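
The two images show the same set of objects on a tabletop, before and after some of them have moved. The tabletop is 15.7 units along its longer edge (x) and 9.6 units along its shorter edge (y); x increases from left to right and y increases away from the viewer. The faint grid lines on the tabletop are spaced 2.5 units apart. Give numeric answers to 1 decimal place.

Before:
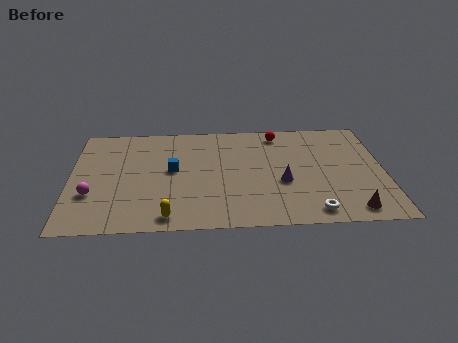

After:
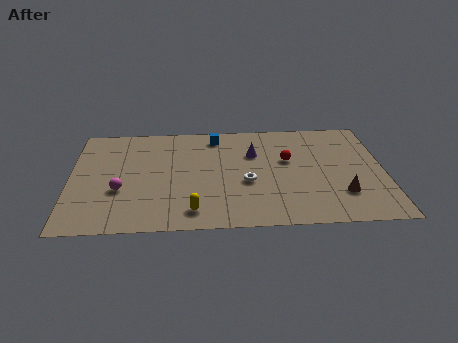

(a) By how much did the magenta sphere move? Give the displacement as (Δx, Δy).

(1.4, 0.3)

From the two frames, the magenta sphere sits at roughly (1.1, 3.2) before and (2.5, 3.5) after.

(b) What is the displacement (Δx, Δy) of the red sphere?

(0.4, -2.5)

The red sphere was at about (10.5, 8.3) and moved to about (10.9, 5.8).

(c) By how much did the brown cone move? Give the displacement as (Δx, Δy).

(-0.4, 1.4)

From the two frames, the brown cone sits at roughly (13.9, 1.2) before and (13.5, 2.6) after.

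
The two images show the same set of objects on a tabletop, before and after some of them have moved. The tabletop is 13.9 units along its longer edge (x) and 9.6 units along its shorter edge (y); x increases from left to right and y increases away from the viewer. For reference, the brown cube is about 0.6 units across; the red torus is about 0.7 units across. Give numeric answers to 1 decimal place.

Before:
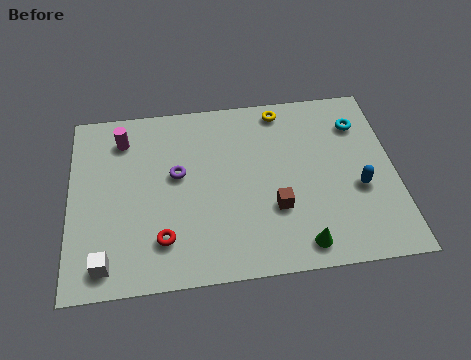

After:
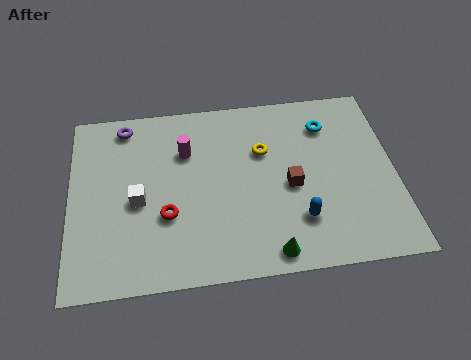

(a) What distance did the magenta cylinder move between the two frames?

2.9

The magenta cylinder moved from about (2.3, 7.7) to (5.0, 6.7), a distance of √(2.7² + 1.0²) ≈ 2.9.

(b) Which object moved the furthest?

the purple torus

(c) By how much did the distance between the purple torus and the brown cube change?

+3.4

They were about 4.7 units apart before and 8.1 after — 3.4 units further apart.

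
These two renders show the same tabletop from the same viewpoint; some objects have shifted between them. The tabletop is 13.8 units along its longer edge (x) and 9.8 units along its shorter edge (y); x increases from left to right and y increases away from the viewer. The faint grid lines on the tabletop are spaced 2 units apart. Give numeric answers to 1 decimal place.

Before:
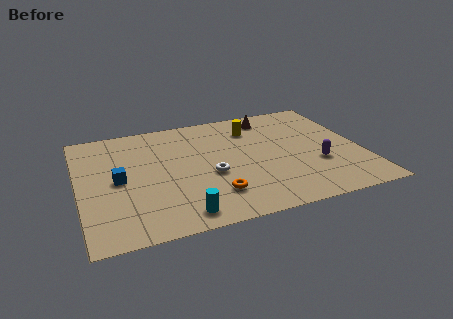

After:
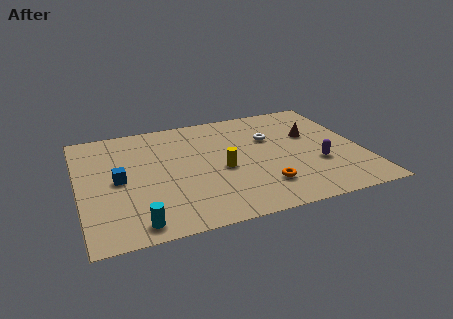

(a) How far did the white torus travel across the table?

4.0

The white torus moved from about (6.3, 4.0) to (9.5, 6.4), a distance of √(3.2² + 2.4²) ≈ 4.0.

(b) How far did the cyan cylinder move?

2.1

From (4.6, 1.2) to (2.5, 1.1), the cyan cylinder covered √(2.1² + 0.1²) ≈ 2.1 units.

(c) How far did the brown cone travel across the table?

2.8

The brown cone was near (9.7, 8.3) before and (11.5, 6.1) after, so it travelled √(1.8² + 2.2²) ≈ 2.8 units.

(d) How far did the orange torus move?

2.4

From (6.3, 2.3) to (8.7, 2.3), the orange torus covered √(2.4² + 0.0²) ≈ 2.4 units.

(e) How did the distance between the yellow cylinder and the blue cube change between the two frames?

-2.3

Before: roughly 7.3 units apart; after: 5.0. That's 2.3 units closer together.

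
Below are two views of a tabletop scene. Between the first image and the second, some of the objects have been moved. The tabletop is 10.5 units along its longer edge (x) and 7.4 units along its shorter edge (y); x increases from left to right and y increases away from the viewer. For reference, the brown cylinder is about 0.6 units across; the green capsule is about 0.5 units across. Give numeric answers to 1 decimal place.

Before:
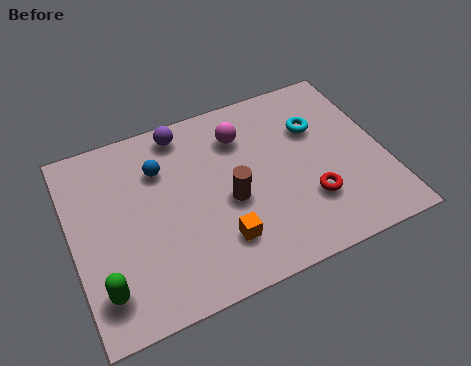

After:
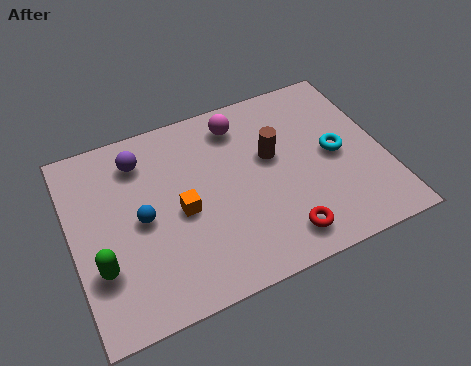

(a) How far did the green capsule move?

0.8

The green capsule was near (0.8, 1.5) before and (0.8, 2.3) after, so it travelled √(0.0² + 0.8²) ≈ 0.8 units.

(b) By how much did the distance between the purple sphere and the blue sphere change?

+0.8

Before: roughly 1.5 units apart; after: 2.3. That's 0.8 units further apart.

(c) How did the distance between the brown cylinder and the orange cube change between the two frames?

+1.9

They were about 1.5 units apart before and 3.4 after — 1.9 units further apart.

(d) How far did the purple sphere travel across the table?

1.6

The purple sphere was near (4.0, 6.5) before and (2.5, 5.9) after, so it travelled √(1.5² + 0.6²) ≈ 1.6 units.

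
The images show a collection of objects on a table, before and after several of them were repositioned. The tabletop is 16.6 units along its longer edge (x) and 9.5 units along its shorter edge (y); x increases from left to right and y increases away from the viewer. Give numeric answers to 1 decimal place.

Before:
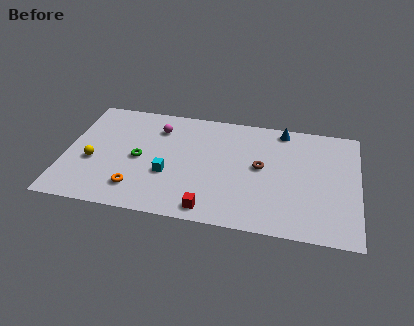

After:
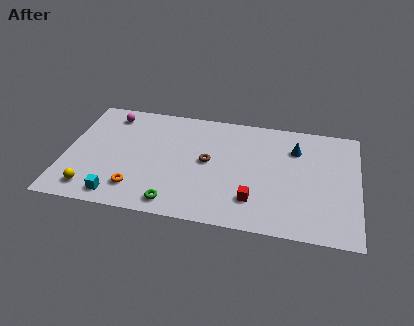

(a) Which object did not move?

the orange torus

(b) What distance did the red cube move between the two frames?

2.7

From (8.4, 1.1) to (10.8, 2.3), the red cube covered √(2.4² + 1.2²) ≈ 2.7 units.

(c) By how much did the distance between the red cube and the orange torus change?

+2.3

Before: roughly 4.3 units apart; after: 6.6. That's 2.3 units further apart.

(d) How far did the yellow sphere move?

2.3

From (1.6, 3.8) to (1.7, 1.5), the yellow sphere covered √(0.1² + 2.3²) ≈ 2.3 units.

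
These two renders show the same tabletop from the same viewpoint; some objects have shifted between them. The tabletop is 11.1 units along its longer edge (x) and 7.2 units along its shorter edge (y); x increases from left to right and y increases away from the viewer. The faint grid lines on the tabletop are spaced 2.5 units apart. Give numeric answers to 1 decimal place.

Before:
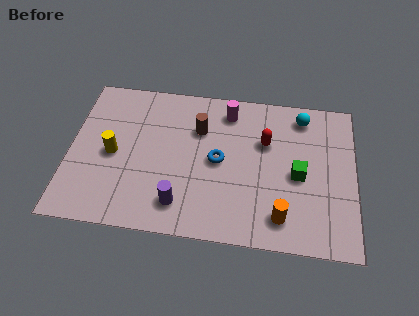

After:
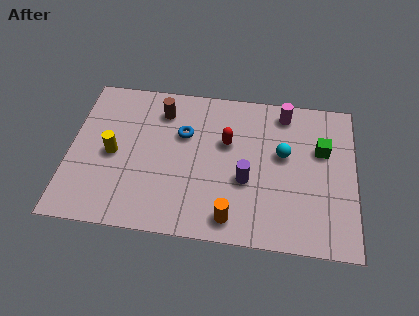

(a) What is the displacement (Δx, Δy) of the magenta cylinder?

(2.2, 0.2)

The magenta cylinder started near (6.1, 6.0) and ended near (8.3, 6.2).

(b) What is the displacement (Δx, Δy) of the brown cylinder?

(-1.5, 0.7)

The brown cylinder was at about (5.0, 5.0) and moved to about (3.5, 5.7).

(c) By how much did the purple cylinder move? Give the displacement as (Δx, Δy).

(2.5, 1.4)

The purple cylinder was at about (4.4, 1.4) and moved to about (6.9, 2.8).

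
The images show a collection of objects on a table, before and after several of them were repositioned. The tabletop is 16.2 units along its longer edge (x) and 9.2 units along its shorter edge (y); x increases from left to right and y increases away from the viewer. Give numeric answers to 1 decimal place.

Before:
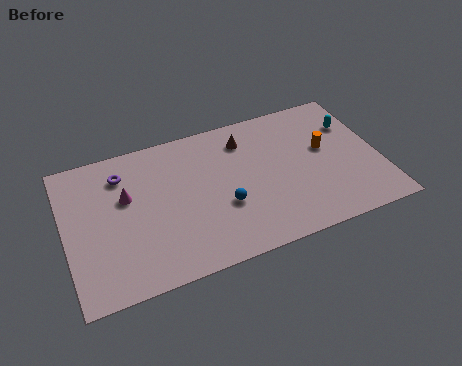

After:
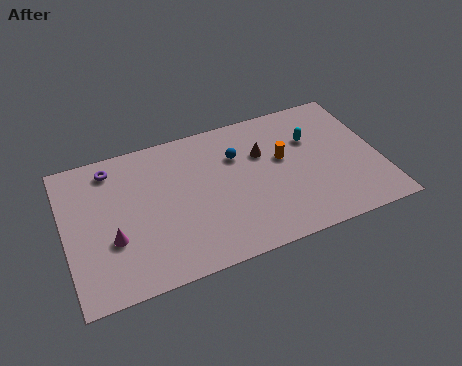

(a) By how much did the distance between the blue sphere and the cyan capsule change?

-3.8

They were about 7.7 units apart before and 3.9 after — 3.8 units closer together.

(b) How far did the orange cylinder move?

2.2

The orange cylinder moved from about (13.5, 5.3) to (11.3, 5.4), a distance of √(2.2² + 0.1²) ≈ 2.2.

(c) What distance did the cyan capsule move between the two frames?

2.2

From (15.1, 6.5) to (12.9, 6.2), the cyan capsule covered √(2.2² + 0.3²) ≈ 2.2 units.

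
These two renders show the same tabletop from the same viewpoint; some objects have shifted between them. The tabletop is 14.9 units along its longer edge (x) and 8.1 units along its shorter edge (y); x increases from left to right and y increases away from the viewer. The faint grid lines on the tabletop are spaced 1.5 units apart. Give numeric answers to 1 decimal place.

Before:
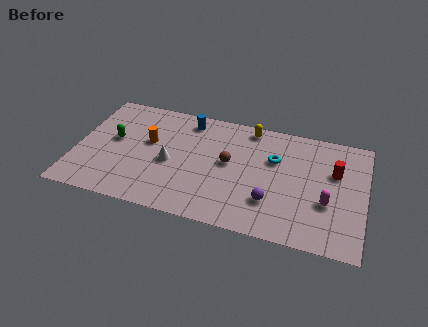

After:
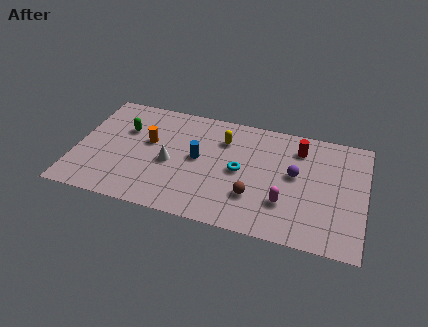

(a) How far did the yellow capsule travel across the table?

1.8

The yellow capsule moved from about (8.8, 7.2) to (7.5, 6.0), a distance of √(1.3² + 1.2²) ≈ 1.8.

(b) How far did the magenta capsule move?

2.2

From (13.0, 3.0) to (10.9, 2.4), the magenta capsule covered √(2.1² + 0.6²) ≈ 2.2 units.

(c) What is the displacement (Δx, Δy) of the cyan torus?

(-1.7, -1.3)

The cyan torus started near (10.2, 5.3) and ended near (8.5, 4.0).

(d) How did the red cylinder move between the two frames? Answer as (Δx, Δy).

(-1.9, 1.2)

The red cylinder was at about (13.3, 5.2) and moved to about (11.4, 6.4).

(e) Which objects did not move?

the white cone and the orange cylinder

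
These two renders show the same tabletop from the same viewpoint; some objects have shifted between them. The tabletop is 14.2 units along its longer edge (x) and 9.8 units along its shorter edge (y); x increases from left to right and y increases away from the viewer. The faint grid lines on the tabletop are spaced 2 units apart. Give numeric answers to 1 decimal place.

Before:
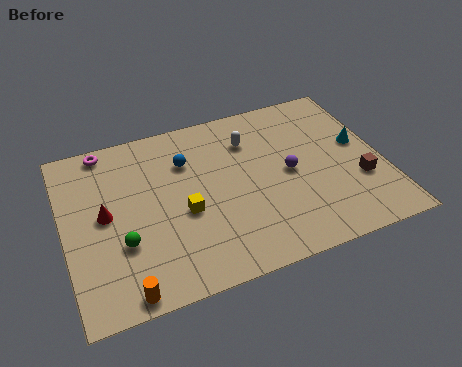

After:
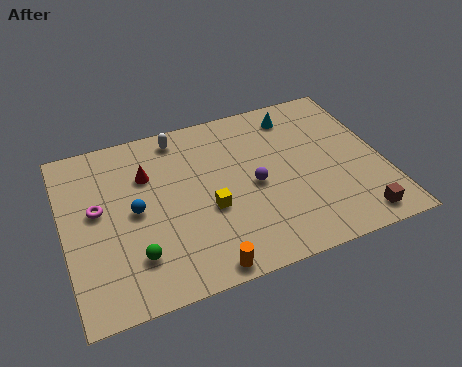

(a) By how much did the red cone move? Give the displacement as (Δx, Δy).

(2.0, 1.7)

The red cone started near (1.8, 5.1) and ended near (3.8, 6.8).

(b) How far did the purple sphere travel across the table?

1.6

From (10.0, 4.8) to (8.4, 4.6), the purple sphere covered √(1.6² + 0.2²) ≈ 1.6 units.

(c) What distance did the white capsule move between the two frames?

3.4

From (8.5, 7.3) to (5.4, 8.6), the white capsule covered √(3.1² + 1.3²) ≈ 3.4 units.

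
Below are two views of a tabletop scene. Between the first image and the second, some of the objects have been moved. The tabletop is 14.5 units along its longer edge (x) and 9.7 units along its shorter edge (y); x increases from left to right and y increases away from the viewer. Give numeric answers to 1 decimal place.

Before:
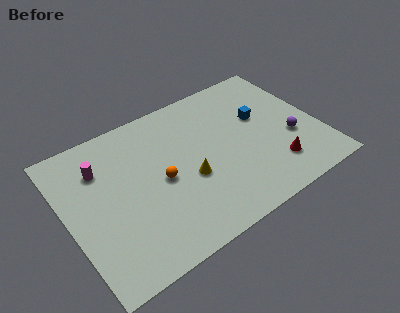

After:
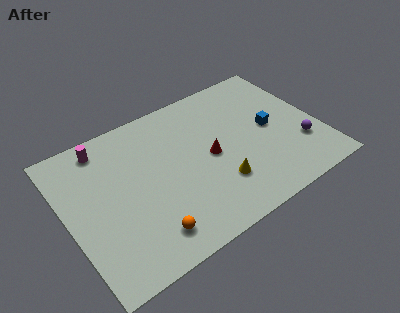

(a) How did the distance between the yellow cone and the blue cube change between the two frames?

-0.9

Before: roughly 5.0 units apart; after: 4.1. That's 0.9 units closer together.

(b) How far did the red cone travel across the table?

4.1

The red cone was near (11.5, 2.2) before and (8.2, 4.7) after, so it travelled √(3.3² + 2.5²) ≈ 4.1 units.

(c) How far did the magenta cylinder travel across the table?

1.4

The magenta cylinder was near (2.2, 7.1) before and (2.6, 8.4) after, so it travelled √(0.4² + 1.3²) ≈ 1.4 units.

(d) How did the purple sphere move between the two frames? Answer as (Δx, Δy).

(0.4, -0.7)

From the two frames, the purple sphere sits at roughly (12.8, 3.6) before and (13.2, 2.9) after.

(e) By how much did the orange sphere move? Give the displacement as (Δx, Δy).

(-1.3, -2.9)

The orange sphere was at about (5.3, 4.6) and moved to about (4.0, 1.7).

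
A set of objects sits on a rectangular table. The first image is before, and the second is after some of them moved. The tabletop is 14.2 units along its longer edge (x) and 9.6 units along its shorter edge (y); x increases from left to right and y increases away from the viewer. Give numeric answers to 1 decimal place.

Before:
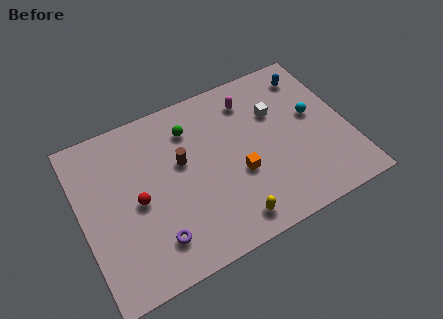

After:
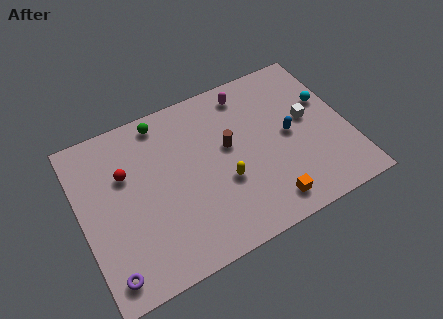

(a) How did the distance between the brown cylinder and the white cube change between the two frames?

-0.9

Before: roughly 5.2 units apart; after: 4.3. That's 0.9 units closer together.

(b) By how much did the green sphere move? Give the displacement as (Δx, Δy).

(-1.4, 1.1)

The green sphere started near (6.1, 7.4) and ended near (4.7, 8.5).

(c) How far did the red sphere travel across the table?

1.8

The red sphere moved from about (2.9, 4.5) to (2.5, 6.3), a distance of √(0.4² + 1.8²) ≈ 1.8.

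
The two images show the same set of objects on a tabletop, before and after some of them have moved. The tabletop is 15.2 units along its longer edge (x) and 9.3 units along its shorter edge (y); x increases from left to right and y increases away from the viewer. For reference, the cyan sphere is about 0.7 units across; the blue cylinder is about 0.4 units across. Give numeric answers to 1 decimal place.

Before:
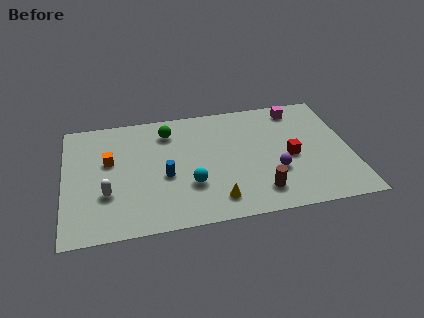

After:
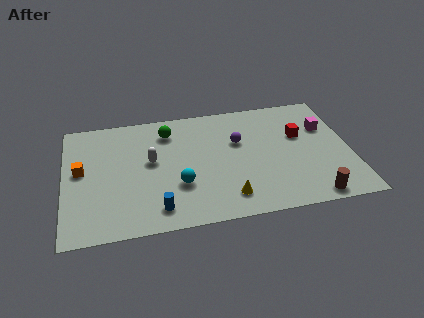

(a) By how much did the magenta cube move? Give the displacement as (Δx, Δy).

(1.4, -1.8)

From the two frames, the magenta cube sits at roughly (12.6, 8.0) before and (14.0, 6.2) after.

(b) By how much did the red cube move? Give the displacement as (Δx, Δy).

(0.6, 1.6)

The red cube was at about (12.0, 4.2) and moved to about (12.6, 5.8).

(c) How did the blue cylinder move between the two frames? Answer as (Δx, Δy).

(-0.5, -2.4)

The blue cylinder started near (5.3, 3.9) and ended near (4.8, 1.5).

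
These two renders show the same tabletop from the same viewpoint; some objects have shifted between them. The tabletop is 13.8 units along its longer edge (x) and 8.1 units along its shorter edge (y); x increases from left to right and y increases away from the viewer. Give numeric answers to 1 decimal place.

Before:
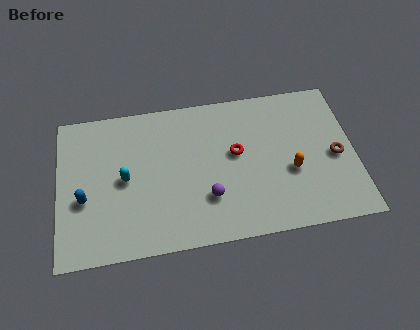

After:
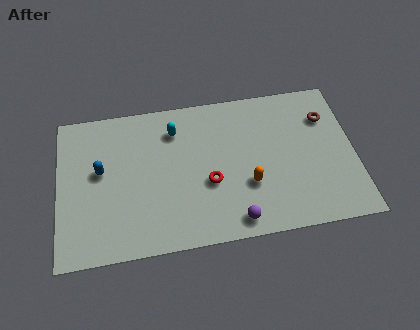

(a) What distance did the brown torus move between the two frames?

2.2

The brown torus moved from about (12.9, 3.7) to (12.6, 5.9), a distance of √(0.3² + 2.2²) ≈ 2.2.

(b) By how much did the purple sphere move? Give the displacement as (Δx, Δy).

(1.2, -1.4)

The purple sphere started near (6.9, 2.4) and ended near (8.1, 1.0).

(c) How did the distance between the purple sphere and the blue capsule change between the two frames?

+1.3

Before: roughly 5.8 units apart; after: 7.1. That's 1.3 units further apart.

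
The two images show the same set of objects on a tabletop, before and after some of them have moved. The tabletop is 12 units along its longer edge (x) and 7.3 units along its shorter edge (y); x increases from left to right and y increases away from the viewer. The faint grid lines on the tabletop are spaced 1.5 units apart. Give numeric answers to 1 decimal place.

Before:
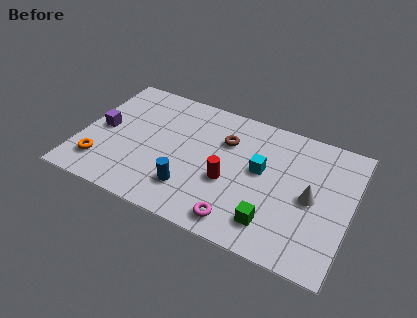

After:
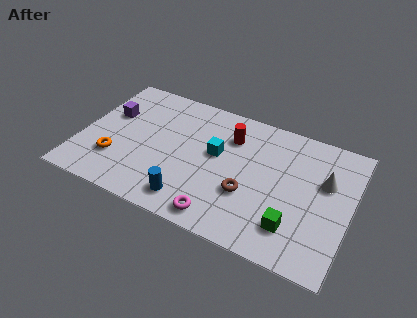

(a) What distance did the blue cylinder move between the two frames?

0.6

The blue cylinder moved from about (5.1, 1.8) to (5.2, 1.2), a distance of √(0.1² + 0.6²) ≈ 0.6.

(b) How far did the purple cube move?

1.0

The purple cube moved from about (0.9, 3.6) to (1.1, 4.6), a distance of √(0.2² + 1.0²) ≈ 1.0.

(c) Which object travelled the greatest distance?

the brown torus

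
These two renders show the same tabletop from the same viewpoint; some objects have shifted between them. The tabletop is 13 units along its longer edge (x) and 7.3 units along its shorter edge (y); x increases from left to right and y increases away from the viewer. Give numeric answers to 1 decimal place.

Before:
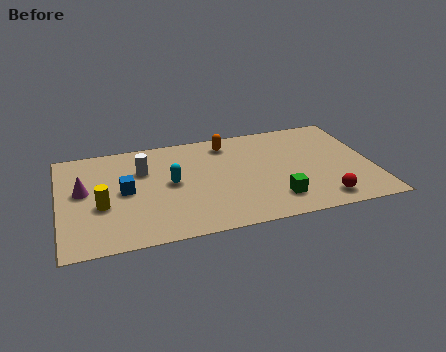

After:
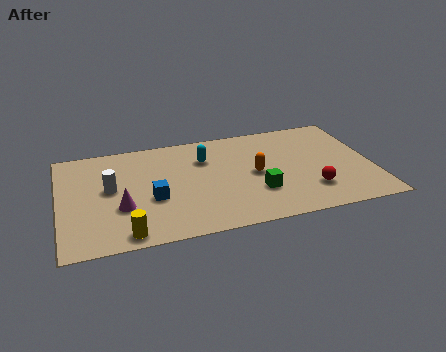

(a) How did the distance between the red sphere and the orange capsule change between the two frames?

-3.4

They were about 6.2 units apart before and 2.8 after — 3.4 units closer together.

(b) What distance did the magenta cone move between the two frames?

2.1

The magenta cone moved from about (1.0, 4.1) to (2.5, 2.6), a distance of √(1.5² + 1.5²) ≈ 2.1.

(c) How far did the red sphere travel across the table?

0.9

The red sphere was near (10.7, 1.1) before and (10.3, 1.9) after, so it travelled √(0.4² + 0.8²) ≈ 0.9 units.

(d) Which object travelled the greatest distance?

the orange capsule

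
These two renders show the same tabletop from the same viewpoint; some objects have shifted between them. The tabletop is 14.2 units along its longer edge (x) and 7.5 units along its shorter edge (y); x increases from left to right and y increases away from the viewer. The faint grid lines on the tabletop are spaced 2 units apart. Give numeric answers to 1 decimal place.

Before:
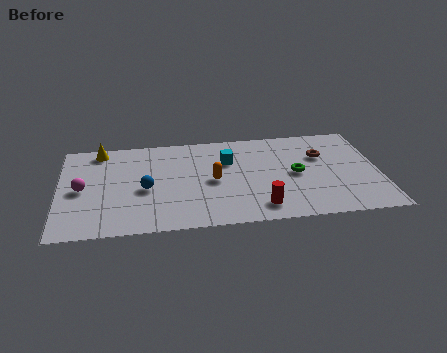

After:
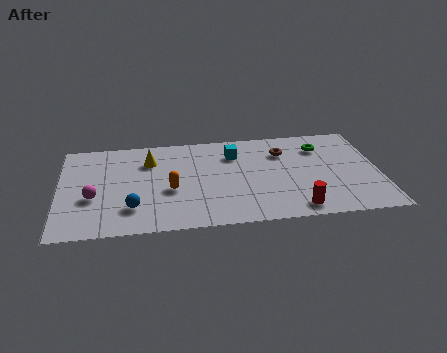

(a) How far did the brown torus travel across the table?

1.8

The brown torus was near (11.7, 5.0) before and (10.0, 5.5) after, so it travelled √(1.7² + 0.5²) ≈ 1.8 units.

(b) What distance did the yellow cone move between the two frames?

2.5

From (1.8, 6.6) to (4.0, 5.5), the yellow cone covered √(2.2² + 1.1²) ≈ 2.5 units.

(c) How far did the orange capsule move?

2.0

From (6.8, 3.6) to (4.9, 3.1), the orange capsule covered √(1.9² + 0.5²) ≈ 2.0 units.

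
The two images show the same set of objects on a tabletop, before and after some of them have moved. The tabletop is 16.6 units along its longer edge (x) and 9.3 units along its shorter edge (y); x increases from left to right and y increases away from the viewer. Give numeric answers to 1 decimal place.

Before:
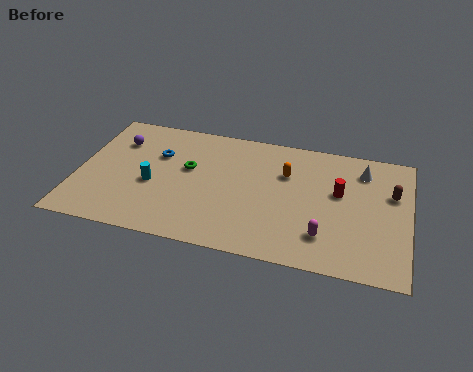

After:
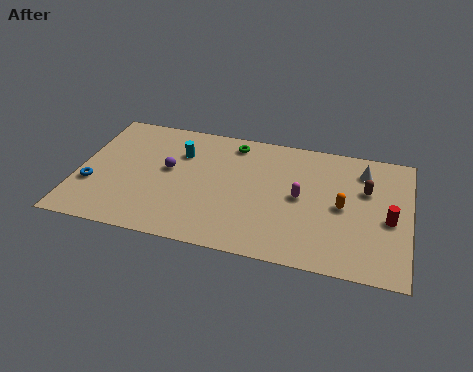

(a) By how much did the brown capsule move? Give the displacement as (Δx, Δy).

(-1.3, 0.0)

The brown capsule was at about (15.7, 6.0) and moved to about (14.4, 6.0).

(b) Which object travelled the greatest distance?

the blue torus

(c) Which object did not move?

the white cone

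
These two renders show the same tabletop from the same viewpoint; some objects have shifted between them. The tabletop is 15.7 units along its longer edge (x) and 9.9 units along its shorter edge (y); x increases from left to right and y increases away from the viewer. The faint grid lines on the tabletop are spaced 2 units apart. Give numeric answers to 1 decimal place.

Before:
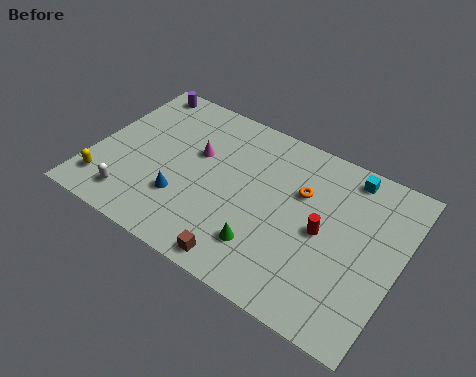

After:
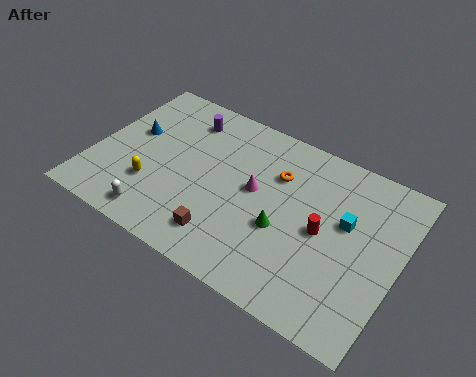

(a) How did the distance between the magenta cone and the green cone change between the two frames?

-3.3

The distance was about 5.6 in the first image and 2.3 in the second, so they moved 3.3 units closer together.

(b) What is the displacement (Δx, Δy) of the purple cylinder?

(2.7, -0.9)

From the two frames, the purple cylinder sits at roughly (1.4, 8.9) before and (4.1, 8.0) after.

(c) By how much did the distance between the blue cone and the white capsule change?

+2.3

They were about 2.7 units apart before and 5.0 after — 2.3 units further apart.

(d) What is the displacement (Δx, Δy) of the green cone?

(0.7, 1.5)

The green cone started near (9.3, 2.4) and ended near (10.0, 3.9).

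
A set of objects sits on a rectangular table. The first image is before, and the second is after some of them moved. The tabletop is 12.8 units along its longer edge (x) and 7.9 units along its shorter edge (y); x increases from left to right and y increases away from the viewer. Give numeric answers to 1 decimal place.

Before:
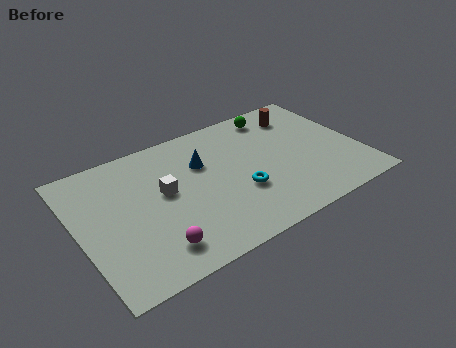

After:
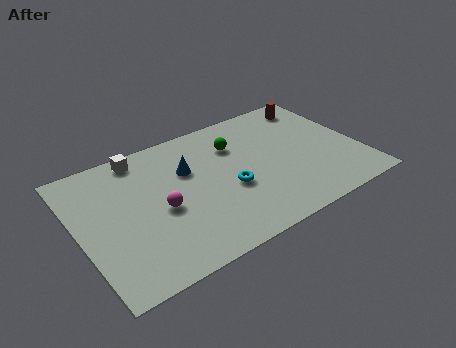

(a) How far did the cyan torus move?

0.6

The cyan torus was near (7.1, 2.8) before and (6.7, 3.2) after, so it travelled √(0.4² + 0.4²) ≈ 0.6 units.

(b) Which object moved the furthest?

the white cube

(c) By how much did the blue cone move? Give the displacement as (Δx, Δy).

(-0.7, -0.1)

From the two frames, the blue cone sits at roughly (5.8, 5.3) before and (5.1, 5.2) after.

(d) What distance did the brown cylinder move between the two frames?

0.9

From (10.6, 6.3) to (11.4, 6.7), the brown cylinder covered √(0.8² + 0.4²) ≈ 0.9 units.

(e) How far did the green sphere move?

2.4

The green sphere moved from about (9.5, 6.8) to (7.4, 5.7), a distance of √(2.1² + 1.1²) ≈ 2.4.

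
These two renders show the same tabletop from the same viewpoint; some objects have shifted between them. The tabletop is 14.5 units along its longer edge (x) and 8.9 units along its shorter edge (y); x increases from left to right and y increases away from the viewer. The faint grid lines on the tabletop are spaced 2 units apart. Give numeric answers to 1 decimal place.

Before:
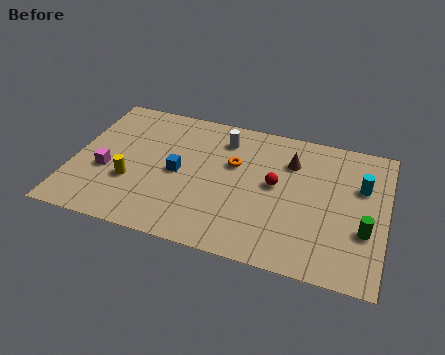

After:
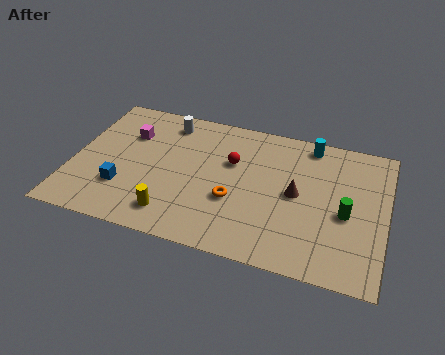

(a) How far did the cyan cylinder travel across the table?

3.3

The cyan cylinder moved from about (13.3, 5.8) to (10.8, 7.9), a distance of √(2.5² + 2.1²) ≈ 3.3.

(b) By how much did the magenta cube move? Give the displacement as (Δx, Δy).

(0.8, 2.7)

From the two frames, the magenta cube sits at roughly (1.6, 3.5) before and (2.4, 6.2) after.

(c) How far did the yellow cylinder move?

2.6

The yellow cylinder was near (2.8, 3.1) before and (4.9, 1.6) after, so it travelled √(2.1² + 1.5²) ≈ 2.6 units.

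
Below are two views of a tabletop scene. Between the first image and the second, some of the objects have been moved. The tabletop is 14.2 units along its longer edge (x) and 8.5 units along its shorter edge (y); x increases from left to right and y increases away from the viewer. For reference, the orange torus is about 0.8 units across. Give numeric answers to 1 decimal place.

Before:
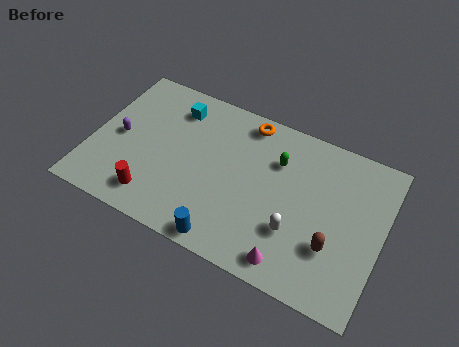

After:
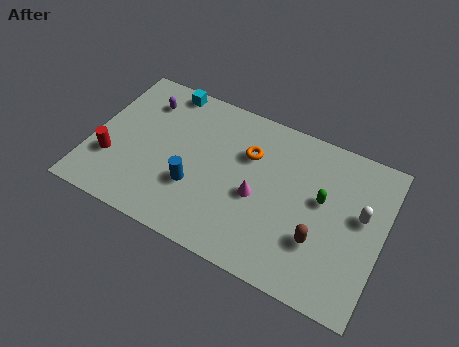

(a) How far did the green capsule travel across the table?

2.5

The green capsule was near (8.9, 6.0) before and (11.2, 4.9) after, so it travelled √(2.3² + 1.1²) ≈ 2.5 units.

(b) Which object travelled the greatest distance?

the white capsule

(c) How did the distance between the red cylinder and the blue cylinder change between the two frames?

+0.3

They were about 3.8 units apart before and 4.1 after — 0.3 units further apart.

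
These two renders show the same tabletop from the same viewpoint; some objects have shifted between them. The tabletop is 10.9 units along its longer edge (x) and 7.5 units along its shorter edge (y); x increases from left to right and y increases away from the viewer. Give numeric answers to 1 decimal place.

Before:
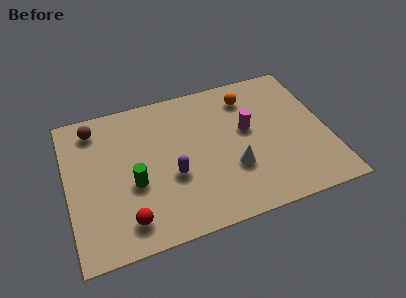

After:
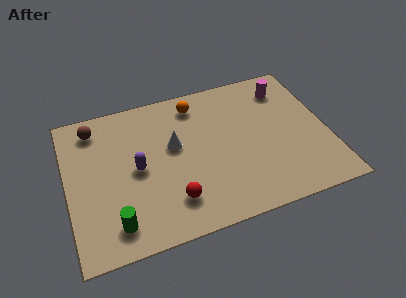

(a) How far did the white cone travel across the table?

3.0

The white cone was near (6.8, 2.5) before and (4.5, 4.4) after, so it travelled √(2.3² + 1.9²) ≈ 3.0 units.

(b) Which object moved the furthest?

the white cone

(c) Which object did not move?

the brown sphere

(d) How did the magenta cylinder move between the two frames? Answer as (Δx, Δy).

(1.8, 1.7)

The magenta cylinder was at about (7.6, 4.3) and moved to about (9.4, 6.0).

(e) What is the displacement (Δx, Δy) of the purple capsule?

(-1.4, 0.8)

From the two frames, the purple capsule sits at roughly (4.3, 2.9) before and (2.9, 3.7) after.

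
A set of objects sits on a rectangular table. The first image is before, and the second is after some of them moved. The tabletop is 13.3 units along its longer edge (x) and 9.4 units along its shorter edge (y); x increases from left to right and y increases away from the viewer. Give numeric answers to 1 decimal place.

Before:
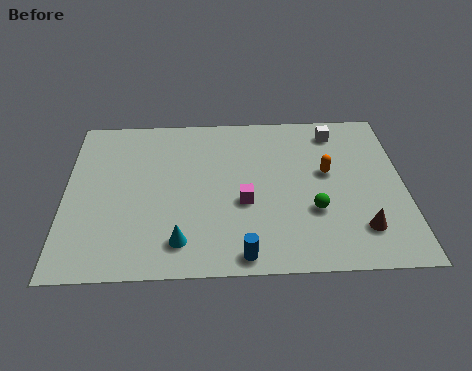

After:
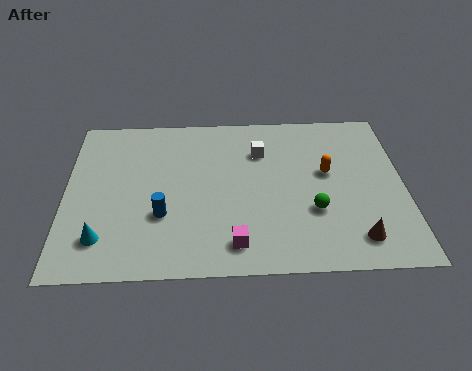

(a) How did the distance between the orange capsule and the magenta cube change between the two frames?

+1.7

Before: roughly 3.7 units apart; after: 5.4. That's 1.7 units further apart.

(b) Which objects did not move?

the orange capsule and the green sphere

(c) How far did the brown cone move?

0.5

The brown cone was near (11.5, 2.1) before and (11.3, 1.6) after, so it travelled √(0.2² + 0.5²) ≈ 0.5 units.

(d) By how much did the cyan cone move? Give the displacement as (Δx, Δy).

(-3.0, 0.3)

From the two frames, the cyan cone sits at roughly (4.5, 1.7) before and (1.5, 2.0) after.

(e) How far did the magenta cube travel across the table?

2.3

From (7.0, 3.8) to (6.6, 1.5), the magenta cube covered √(0.4² + 2.3²) ≈ 2.3 units.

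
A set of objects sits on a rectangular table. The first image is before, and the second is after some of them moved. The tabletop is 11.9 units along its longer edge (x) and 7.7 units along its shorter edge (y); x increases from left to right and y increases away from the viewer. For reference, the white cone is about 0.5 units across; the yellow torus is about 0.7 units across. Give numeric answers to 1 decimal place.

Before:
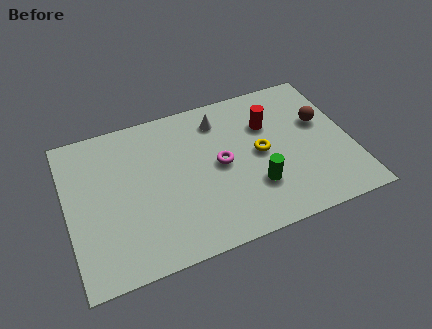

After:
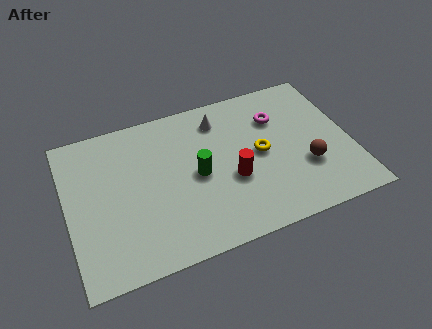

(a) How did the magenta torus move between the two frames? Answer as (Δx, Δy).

(2.6, 1.6)

From the two frames, the magenta torus sits at roughly (6.4, 3.9) before and (9.0, 5.5) after.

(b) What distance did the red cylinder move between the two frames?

2.9

The red cylinder was near (8.6, 5.3) before and (6.8, 3.0) after, so it travelled √(1.8² + 2.3²) ≈ 2.9 units.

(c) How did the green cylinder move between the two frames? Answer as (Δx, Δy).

(-2.3, 1.4)

The green cylinder was at about (7.7, 2.3) and moved to about (5.4, 3.7).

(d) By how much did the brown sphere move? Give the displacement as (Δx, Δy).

(-0.9, -2.1)

From the two frames, the brown sphere sits at roughly (10.8, 4.7) before and (9.9, 2.6) after.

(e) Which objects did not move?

the yellow torus and the white cone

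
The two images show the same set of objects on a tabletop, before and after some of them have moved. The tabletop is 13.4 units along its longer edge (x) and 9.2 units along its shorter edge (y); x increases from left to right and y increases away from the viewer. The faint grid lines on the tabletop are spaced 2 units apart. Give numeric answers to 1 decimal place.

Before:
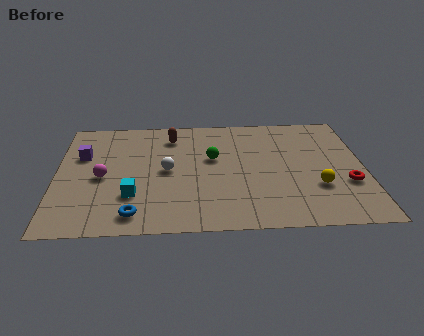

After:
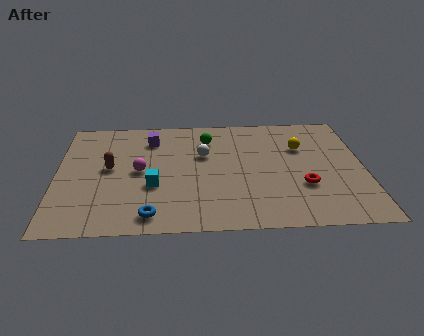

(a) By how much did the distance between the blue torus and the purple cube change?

+0.8

They were about 5.2 units apart before and 6.0 after — 0.8 units further apart.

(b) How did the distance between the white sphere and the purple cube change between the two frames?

-1.3

Before: roughly 4.0 units apart; after: 2.7. That's 1.3 units closer together.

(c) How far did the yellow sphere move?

3.3

The yellow sphere moved from about (11.3, 3.0) to (10.7, 6.2), a distance of √(0.6² + 3.2²) ≈ 3.3.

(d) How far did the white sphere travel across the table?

2.0

From (4.8, 4.6) to (6.4, 5.8), the white sphere covered √(1.6² + 1.2²) ≈ 2.0 units.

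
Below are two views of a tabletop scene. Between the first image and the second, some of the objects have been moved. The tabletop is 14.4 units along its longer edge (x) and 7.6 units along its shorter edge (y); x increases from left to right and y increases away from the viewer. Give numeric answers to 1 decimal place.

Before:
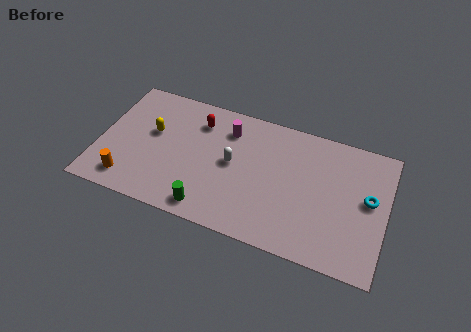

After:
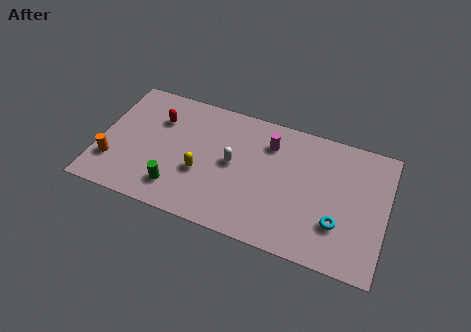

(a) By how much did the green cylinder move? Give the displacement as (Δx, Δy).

(-1.7, 0.6)

From the two frames, the green cylinder sits at roughly (5.8, 1.0) before and (4.1, 1.6) after.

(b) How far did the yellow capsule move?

3.1

From (2.6, 4.5) to (5.2, 2.9), the yellow capsule covered √(2.6² + 1.6²) ≈ 3.1 units.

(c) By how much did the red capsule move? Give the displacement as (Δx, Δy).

(-2.0, -0.5)

The red capsule was at about (4.8, 5.9) and moved to about (2.8, 5.4).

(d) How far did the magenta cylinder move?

2.1

The magenta cylinder moved from about (6.3, 5.9) to (8.4, 5.8), a distance of √(2.1² + 0.1²) ≈ 2.1.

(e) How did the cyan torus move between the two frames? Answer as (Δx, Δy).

(-1.4, -1.9)

The cyan torus started near (13.5, 4.2) and ended near (12.1, 2.3).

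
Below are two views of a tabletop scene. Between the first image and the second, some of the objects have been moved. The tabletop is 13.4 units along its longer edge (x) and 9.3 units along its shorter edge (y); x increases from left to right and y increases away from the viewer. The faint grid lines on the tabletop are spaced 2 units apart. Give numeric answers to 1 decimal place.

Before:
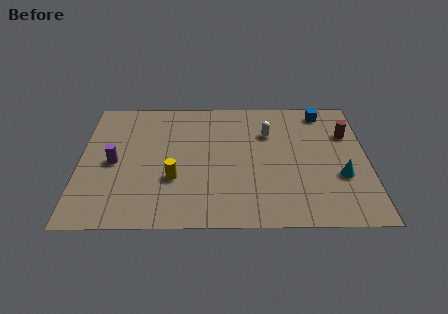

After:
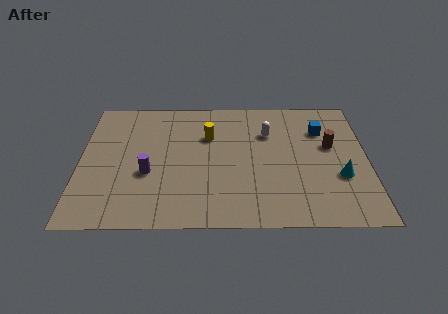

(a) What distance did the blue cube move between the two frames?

1.4

The blue cube was near (11.4, 8.1) before and (11.3, 6.7) after, so it travelled √(0.1² + 1.4²) ≈ 1.4 units.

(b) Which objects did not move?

the white capsule and the cyan cone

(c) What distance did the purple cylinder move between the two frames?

1.8

The purple cylinder moved from about (1.6, 4.4) to (3.2, 3.6), a distance of √(1.6² + 0.8²) ≈ 1.8.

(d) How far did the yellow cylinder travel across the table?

3.5

From (4.4, 3.2) to (6.0, 6.3), the yellow cylinder covered √(1.6² + 3.1²) ≈ 3.5 units.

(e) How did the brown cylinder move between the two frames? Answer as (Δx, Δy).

(-0.8, -0.9)

The brown cylinder was at about (12.5, 6.4) and moved to about (11.7, 5.5).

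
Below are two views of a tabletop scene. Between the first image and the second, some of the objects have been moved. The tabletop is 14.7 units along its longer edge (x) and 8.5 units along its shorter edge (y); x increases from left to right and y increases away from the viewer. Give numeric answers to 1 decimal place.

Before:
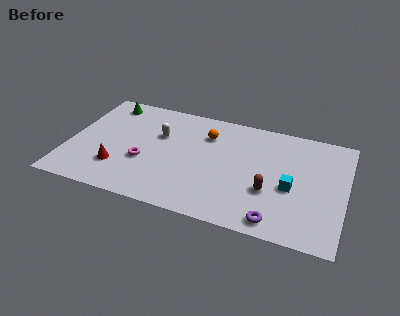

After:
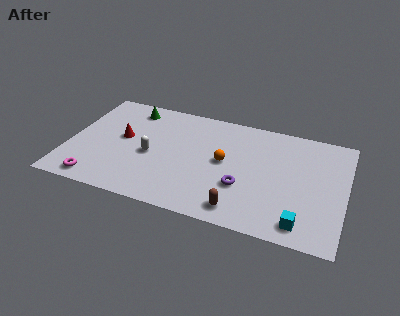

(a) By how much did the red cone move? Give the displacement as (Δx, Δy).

(0.0, 2.4)

From the two frames, the red cone sits at roughly (2.8, 2.3) before and (2.8, 4.7) after.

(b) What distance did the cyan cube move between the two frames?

2.5

The cyan cube moved from about (11.9, 3.6) to (12.6, 1.2), a distance of √(0.7² + 2.4²) ≈ 2.5.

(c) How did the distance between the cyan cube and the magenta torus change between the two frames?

+3.0

The distance was about 7.8 in the first image and 10.8 in the second, so they moved 3.0 units further apart.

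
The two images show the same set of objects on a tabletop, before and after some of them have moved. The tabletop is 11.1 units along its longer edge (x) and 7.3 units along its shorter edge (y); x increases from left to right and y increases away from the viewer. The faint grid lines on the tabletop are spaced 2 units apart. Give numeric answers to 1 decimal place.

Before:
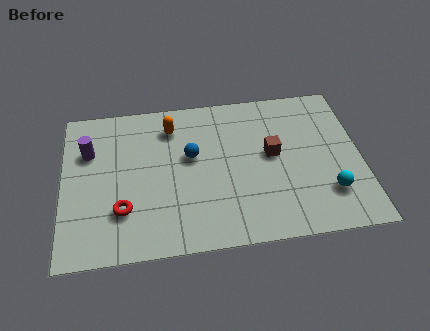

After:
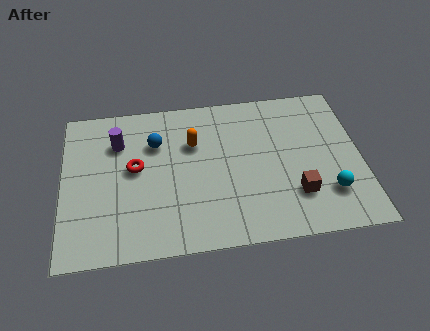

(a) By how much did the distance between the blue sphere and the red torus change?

-2.0

The distance was about 3.4 in the first image and 1.4 in the second, so they moved 2.0 units closer together.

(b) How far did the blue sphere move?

1.5

The blue sphere moved from about (4.8, 4.3) to (3.5, 5.1), a distance of √(1.3² + 0.8²) ≈ 1.5.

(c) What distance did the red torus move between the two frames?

2.0

The red torus was near (2.2, 2.1) before and (2.7, 4.0) after, so it travelled √(0.5² + 1.9²) ≈ 2.0 units.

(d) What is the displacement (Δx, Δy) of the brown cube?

(0.8, -2.0)

The brown cube was at about (7.8, 4.0) and moved to about (8.6, 2.0).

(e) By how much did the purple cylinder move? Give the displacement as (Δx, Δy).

(1.1, 0.3)

From the two frames, the purple cylinder sits at roughly (1.0, 5.0) before and (2.1, 5.3) after.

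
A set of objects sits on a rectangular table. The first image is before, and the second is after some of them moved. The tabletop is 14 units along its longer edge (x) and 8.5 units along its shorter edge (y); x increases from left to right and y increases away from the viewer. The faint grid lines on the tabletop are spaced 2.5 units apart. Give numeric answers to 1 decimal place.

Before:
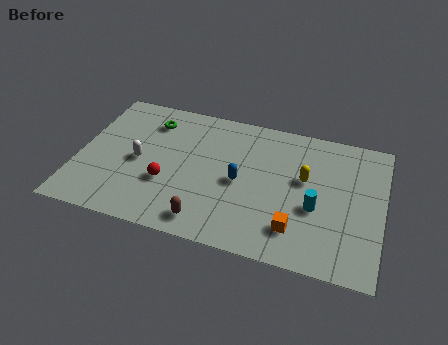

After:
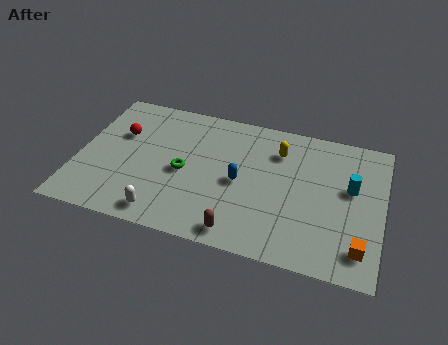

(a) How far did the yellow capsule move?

1.9

The yellow capsule was near (10.4, 5.0) before and (9.1, 6.4) after, so it travelled √(1.3² + 1.4²) ≈ 1.9 units.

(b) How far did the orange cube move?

2.9

From (10.2, 1.9) to (13.1, 1.6), the orange cube covered √(2.9² + 0.3²) ≈ 2.9 units.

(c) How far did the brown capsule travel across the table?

1.5

The brown capsule was near (6.2, 1.2) before and (7.7, 1.0) after, so it travelled √(1.5² + 0.2²) ≈ 1.5 units.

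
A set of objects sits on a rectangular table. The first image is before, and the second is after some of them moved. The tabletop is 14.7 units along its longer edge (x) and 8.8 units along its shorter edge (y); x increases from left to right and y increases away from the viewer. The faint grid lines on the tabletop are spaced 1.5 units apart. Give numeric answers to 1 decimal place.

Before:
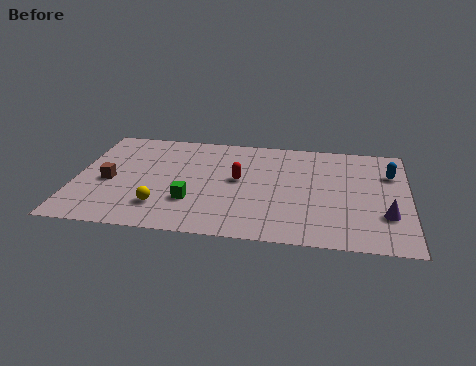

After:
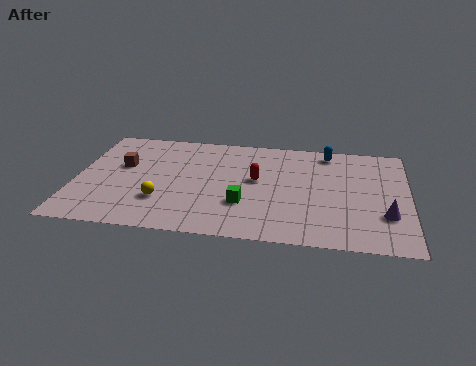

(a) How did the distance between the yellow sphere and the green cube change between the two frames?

+2.2

They were about 1.4 units apart before and 3.6 after — 2.2 units further apart.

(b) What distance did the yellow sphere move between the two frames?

0.5

The yellow sphere was near (3.9, 2.1) before and (3.9, 2.6) after, so it travelled √(0.0² + 0.5²) ≈ 0.5 units.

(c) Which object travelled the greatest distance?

the blue capsule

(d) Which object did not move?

the purple cone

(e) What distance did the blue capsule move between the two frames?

3.2

From (13.9, 6.2) to (11.1, 7.7), the blue capsule covered √(2.8² + 1.5²) ≈ 3.2 units.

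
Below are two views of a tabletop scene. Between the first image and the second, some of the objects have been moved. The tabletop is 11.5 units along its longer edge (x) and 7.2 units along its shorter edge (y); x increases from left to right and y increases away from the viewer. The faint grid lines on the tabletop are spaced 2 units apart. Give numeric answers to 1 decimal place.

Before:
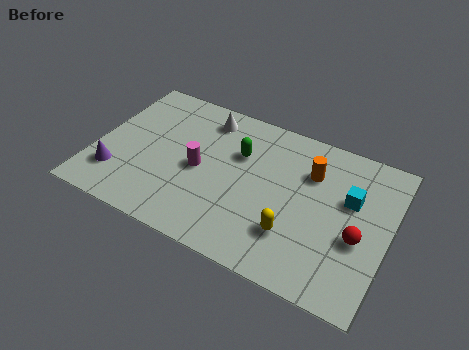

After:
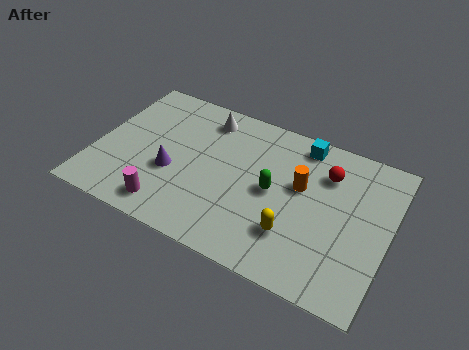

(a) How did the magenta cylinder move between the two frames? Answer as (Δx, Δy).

(-0.9, -2.3)

From the two frames, the magenta cylinder sits at roughly (4.1, 3.4) before and (3.2, 1.1) after.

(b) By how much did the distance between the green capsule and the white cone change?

+1.9

The distance was about 1.9 in the first image and 3.8 in the second, so they moved 1.9 units further apart.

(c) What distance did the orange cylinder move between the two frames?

0.9

The orange cylinder moved from about (8.3, 5.1) to (8.0, 4.3), a distance of √(0.3² + 0.8²) ≈ 0.9.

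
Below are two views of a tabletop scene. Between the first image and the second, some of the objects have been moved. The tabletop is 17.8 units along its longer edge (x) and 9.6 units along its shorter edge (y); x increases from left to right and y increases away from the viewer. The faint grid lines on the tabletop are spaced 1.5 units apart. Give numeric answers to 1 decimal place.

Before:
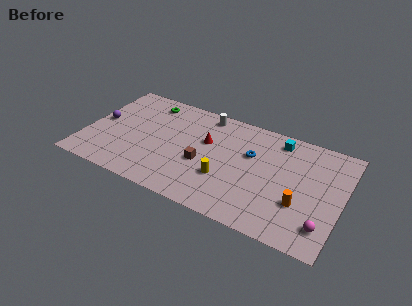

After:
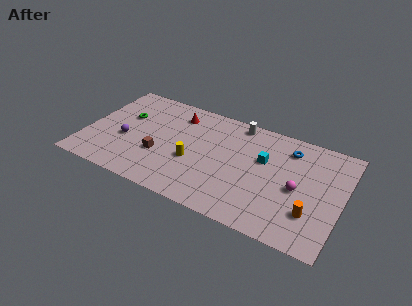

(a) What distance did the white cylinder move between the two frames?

2.3

The white cylinder moved from about (7.9, 8.5) to (10.2, 8.6), a distance of √(2.3² + 0.1²) ≈ 2.3.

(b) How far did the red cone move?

2.9

From (8.3, 6.0) to (6.0, 7.7), the red cone covered √(2.3² + 1.7²) ≈ 2.9 units.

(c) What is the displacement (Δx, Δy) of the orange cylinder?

(0.8, -0.5)

The orange cylinder started near (15.1, 3.2) and ended near (15.9, 2.7).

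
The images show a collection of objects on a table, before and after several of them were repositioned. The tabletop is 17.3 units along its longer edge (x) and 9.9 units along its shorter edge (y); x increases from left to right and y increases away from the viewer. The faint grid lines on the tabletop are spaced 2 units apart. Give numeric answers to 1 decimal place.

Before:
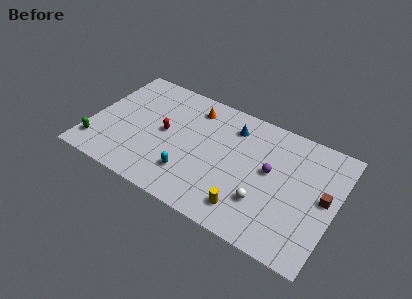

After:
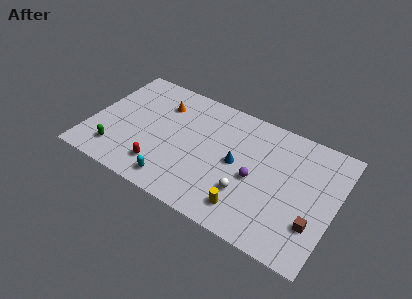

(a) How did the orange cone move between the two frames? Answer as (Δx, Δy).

(-2.2, -0.7)

The orange cone started near (6.8, 8.1) and ended near (4.6, 7.4).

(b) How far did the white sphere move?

1.2

The white sphere was near (12.6, 2.9) before and (11.4, 3.0) after, so it travelled √(1.2² + 0.1²) ≈ 1.2 units.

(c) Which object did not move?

the yellow cylinder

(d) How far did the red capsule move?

3.0

The red capsule was near (5.2, 5.1) before and (5.4, 2.1) after, so it travelled √(0.2² + 3.0²) ≈ 3.0 units.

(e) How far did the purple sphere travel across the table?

1.4

The purple sphere was near (12.7, 5.5) before and (11.8, 4.4) after, so it travelled √(0.9² + 1.1²) ≈ 1.4 units.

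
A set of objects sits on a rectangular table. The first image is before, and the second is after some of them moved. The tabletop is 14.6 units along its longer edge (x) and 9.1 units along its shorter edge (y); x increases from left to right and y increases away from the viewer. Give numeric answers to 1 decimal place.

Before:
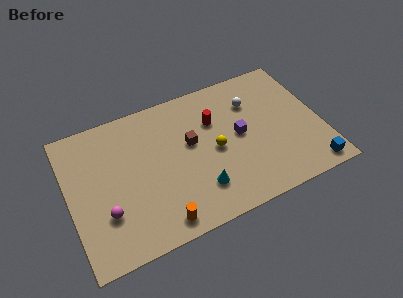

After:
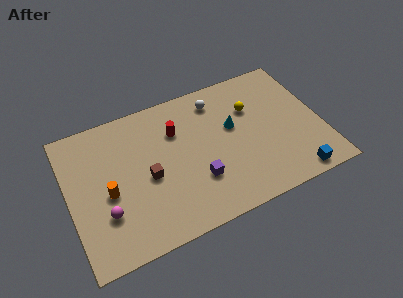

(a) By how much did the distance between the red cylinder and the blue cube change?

+1.1

Before: roughly 7.2 units apart; after: 8.3. That's 1.1 units further apart.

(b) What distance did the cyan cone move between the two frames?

4.0

From (7.2, 2.2) to (9.6, 5.4), the cyan cone covered √(2.4² + 3.2²) ≈ 4.0 units.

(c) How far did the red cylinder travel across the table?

2.2

From (8.6, 6.2) to (6.4, 6.4), the red cylinder covered √(2.2² + 0.2²) ≈ 2.2 units.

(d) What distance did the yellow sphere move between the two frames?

3.1

The yellow sphere was near (8.4, 4.3) before and (10.8, 6.2) after, so it travelled √(2.4² + 1.9²) ≈ 3.1 units.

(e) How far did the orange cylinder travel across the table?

3.9

The orange cylinder moved from about (4.8, 1.1) to (2.2, 4.0), a distance of √(2.6² + 2.9²) ≈ 3.9.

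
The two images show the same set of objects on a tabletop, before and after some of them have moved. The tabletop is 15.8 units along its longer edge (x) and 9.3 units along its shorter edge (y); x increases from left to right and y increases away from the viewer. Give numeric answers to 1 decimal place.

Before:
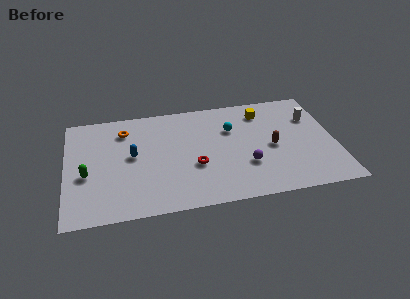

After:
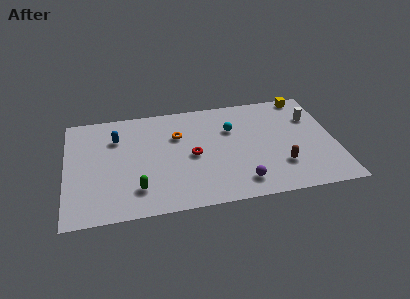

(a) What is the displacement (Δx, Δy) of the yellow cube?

(2.6, 1.0)

From the two frames, the yellow cube sits at roughly (11.7, 7.5) before and (14.3, 8.5) after.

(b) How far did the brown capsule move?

1.7

The brown capsule moved from about (12.1, 4.3) to (12.5, 2.6), a distance of √(0.4² + 1.7²) ≈ 1.7.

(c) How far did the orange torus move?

3.3

The orange torus was near (3.5, 7.3) before and (6.6, 6.3) after, so it travelled √(3.1² + 1.0²) ≈ 3.3 units.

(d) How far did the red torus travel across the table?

0.9

From (7.5, 3.5) to (7.4, 4.4), the red torus covered √(0.1² + 0.9²) ≈ 0.9 units.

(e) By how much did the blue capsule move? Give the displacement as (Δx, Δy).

(-0.9, 1.7)

The blue capsule was at about (3.9, 5.0) and moved to about (3.0, 6.7).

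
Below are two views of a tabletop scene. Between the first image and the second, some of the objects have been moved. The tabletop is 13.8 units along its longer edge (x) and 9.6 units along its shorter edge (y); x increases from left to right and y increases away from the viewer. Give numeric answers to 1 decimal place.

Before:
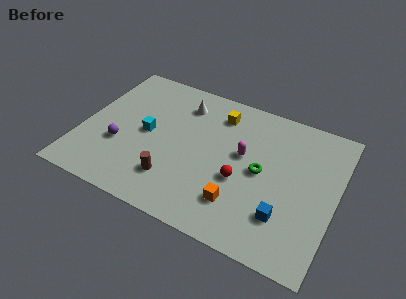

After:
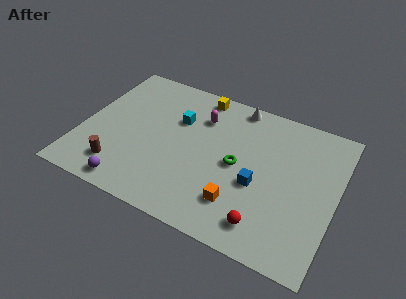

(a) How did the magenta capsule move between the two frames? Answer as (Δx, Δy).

(-2.5, 1.6)

The magenta capsule was at about (8.7, 5.5) and moved to about (6.2, 7.1).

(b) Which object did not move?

the orange cube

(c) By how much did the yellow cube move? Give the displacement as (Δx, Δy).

(-1.2, 0.9)

The yellow cube was at about (7.1, 7.7) and moved to about (5.9, 8.6).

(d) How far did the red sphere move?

2.7

The red sphere was near (8.8, 3.8) before and (10.4, 1.6) after, so it travelled √(1.6² + 2.2²) ≈ 2.7 units.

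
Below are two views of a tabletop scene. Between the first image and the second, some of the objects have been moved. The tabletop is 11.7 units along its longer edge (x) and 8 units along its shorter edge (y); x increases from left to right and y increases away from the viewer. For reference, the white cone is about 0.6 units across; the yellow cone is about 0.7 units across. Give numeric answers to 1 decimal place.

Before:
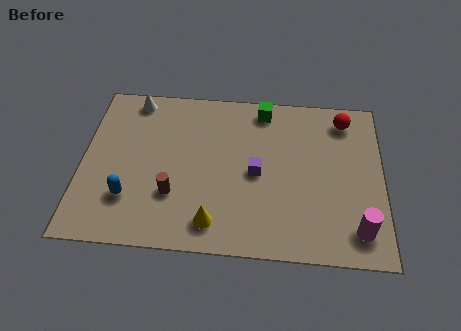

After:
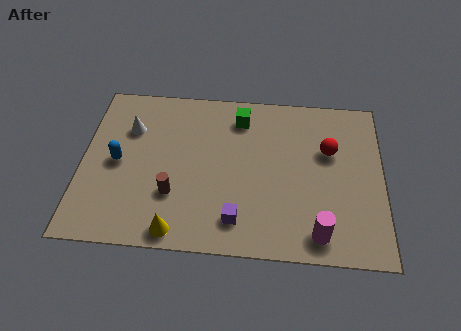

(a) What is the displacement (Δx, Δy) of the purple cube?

(-0.7, -2.3)

From the two frames, the purple cube sits at roughly (6.8, 3.8) before and (6.1, 1.5) after.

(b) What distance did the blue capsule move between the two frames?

1.8

The blue capsule was near (1.9, 2.2) before and (1.4, 3.9) after, so it travelled √(0.5² + 1.7²) ≈ 1.8 units.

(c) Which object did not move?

the brown cylinder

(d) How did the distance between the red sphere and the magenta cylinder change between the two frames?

-1.3

The distance was about 5.3 in the first image and 4.0 in the second, so they moved 1.3 units closer together.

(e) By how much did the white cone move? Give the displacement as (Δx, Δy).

(-0.1, -1.5)

From the two frames, the white cone sits at roughly (1.9, 7.1) before and (1.8, 5.6) after.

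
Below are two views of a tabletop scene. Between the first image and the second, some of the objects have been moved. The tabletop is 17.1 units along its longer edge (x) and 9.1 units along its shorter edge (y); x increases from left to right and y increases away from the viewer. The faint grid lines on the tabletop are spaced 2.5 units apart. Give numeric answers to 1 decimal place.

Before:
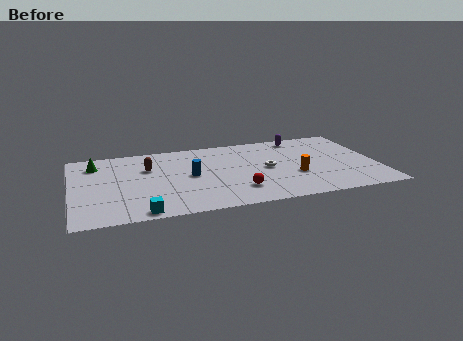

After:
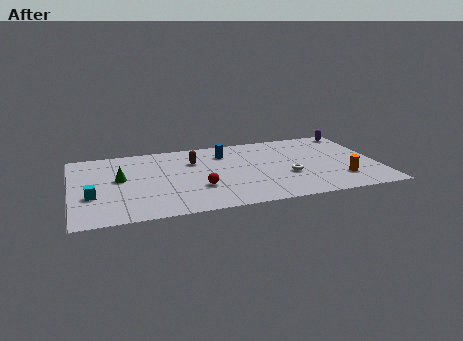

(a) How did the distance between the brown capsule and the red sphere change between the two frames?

-2.8

Before: roughly 6.2 units apart; after: 3.4. That's 2.8 units closer together.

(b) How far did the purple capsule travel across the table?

3.1

The purple capsule moved from about (13.1, 8.0) to (16.2, 8.1), a distance of √(3.1² + 0.1²) ≈ 3.1.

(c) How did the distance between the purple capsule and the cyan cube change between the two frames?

+4.0

Before: roughly 11.8 units apart; after: 15.8. That's 4.0 units further apart.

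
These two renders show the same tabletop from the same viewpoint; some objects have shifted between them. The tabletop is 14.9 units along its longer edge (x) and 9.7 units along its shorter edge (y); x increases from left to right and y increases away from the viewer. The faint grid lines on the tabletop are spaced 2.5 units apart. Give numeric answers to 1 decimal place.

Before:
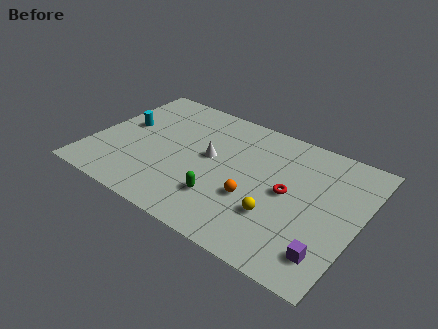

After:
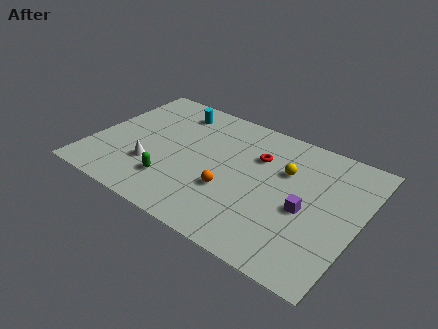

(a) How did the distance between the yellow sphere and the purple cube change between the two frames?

-0.5

The distance was about 3.2 in the first image and 2.7 in the second, so they moved 0.5 units closer together.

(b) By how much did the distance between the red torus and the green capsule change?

+1.9

They were about 4.0 units apart before and 5.9 after — 1.9 units further apart.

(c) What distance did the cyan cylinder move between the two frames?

3.5

The cyan cylinder was near (1.5, 5.5) before and (3.9, 8.0) after, so it travelled √(2.4² + 2.5²) ≈ 3.5 units.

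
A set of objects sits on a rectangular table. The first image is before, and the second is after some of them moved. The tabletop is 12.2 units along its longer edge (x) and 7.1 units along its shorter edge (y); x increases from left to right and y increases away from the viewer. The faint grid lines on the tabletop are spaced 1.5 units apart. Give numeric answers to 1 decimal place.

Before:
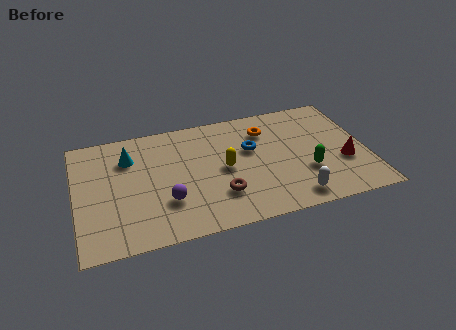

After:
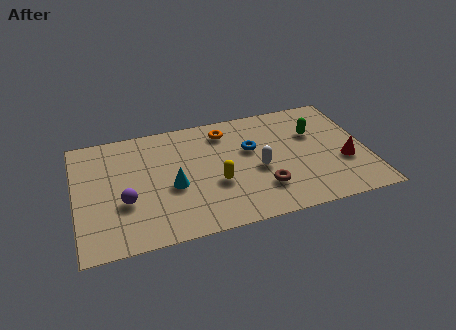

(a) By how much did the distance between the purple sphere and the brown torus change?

+3.5

The distance was about 2.2 in the first image and 5.7 in the second, so they moved 3.5 units further apart.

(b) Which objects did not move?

the red cone and the blue torus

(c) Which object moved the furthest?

the cyan cone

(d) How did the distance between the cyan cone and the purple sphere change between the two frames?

-1.3

They were about 3.3 units apart before and 2.0 after — 1.3 units closer together.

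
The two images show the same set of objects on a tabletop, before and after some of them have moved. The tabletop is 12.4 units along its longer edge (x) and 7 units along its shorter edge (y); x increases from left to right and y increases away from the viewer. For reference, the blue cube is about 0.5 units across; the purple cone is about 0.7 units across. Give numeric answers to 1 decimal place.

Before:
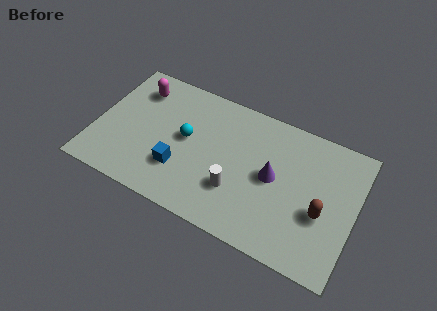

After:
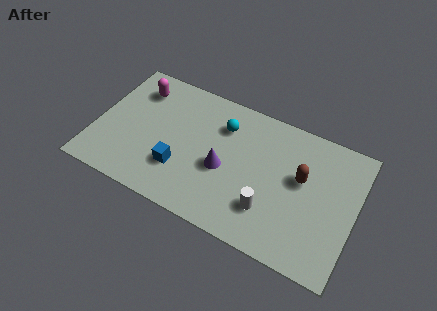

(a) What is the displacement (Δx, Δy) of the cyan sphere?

(1.6, 1.4)

The cyan sphere started near (4.3, 3.8) and ended near (5.9, 5.2).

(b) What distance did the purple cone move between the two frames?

2.4

From (8.5, 3.6) to (6.2, 3.0), the purple cone covered √(2.3² + 0.6²) ≈ 2.4 units.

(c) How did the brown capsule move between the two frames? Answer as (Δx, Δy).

(-1.1, 1.3)

From the two frames, the brown capsule sits at roughly (10.9, 2.8) before and (9.8, 4.1) after.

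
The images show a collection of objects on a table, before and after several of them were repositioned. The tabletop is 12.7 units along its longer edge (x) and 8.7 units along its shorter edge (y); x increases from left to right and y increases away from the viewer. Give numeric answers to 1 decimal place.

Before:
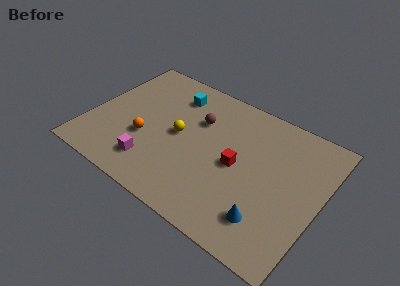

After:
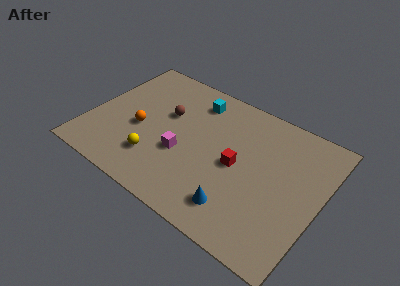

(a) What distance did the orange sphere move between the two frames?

0.6

The orange sphere moved from about (3.2, 3.2) to (2.8, 3.7), a distance of √(0.4² + 0.5²) ≈ 0.6.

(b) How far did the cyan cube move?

1.2

From (4.1, 6.9) to (5.3, 7.1), the cyan cube covered √(1.2² + 0.2²) ≈ 1.2 units.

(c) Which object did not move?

the red cube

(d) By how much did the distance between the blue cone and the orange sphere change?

-1.0

The distance was about 7.2 in the first image and 6.2 in the second, so they moved 1.0 units closer together.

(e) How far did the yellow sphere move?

2.4

From (4.9, 4.4) to (4.0, 2.2), the yellow sphere covered √(0.9² + 2.2²) ≈ 2.4 units.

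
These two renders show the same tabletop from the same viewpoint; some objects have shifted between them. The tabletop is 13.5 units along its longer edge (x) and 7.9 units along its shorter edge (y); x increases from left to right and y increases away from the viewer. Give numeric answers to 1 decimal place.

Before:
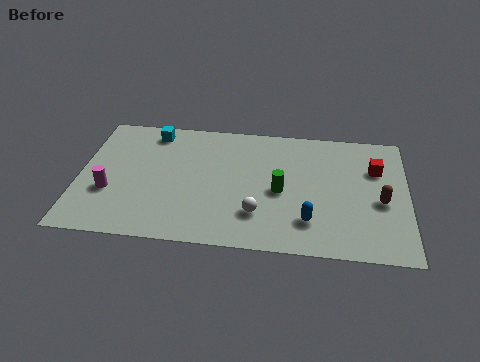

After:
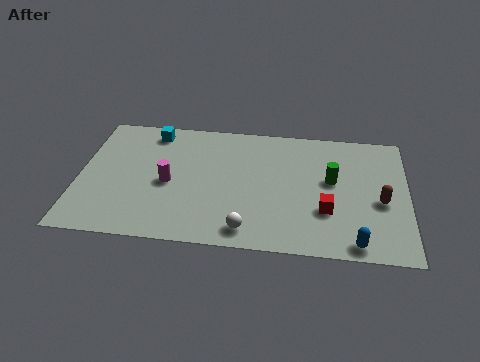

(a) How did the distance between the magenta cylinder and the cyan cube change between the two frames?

-1.0

They were about 4.3 units apart before and 3.3 after — 1.0 units closer together.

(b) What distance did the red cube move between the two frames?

3.4

From (12.2, 5.4) to (10.2, 2.6), the red cube covered √(2.0² + 2.8²) ≈ 3.4 units.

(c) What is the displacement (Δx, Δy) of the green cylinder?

(2.1, 0.9)

The green cylinder started near (8.3, 3.6) and ended near (10.4, 4.5).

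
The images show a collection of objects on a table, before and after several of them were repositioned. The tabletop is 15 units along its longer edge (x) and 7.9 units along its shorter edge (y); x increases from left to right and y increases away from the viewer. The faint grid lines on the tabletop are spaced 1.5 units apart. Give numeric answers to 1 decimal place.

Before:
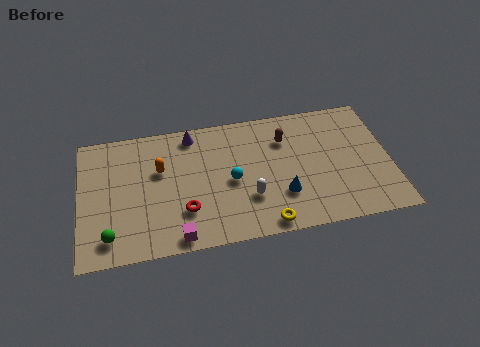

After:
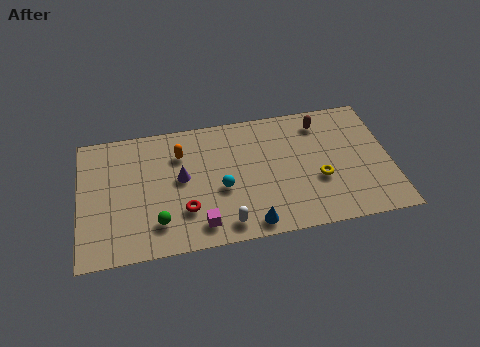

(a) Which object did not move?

the red torus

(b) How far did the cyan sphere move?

0.6

The cyan sphere was near (7.3, 3.7) before and (6.8, 3.3) after, so it travelled √(0.5² + 0.4²) ≈ 0.6 units.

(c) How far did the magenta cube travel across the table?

1.2

The magenta cube was near (4.6, 0.8) before and (5.7, 1.3) after, so it travelled √(1.1² + 0.5²) ≈ 1.2 units.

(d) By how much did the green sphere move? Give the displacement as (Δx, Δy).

(2.3, 0.4)

The green sphere was at about (1.4, 1.4) and moved to about (3.7, 1.8).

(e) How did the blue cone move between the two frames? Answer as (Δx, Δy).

(-1.6, -1.5)

From the two frames, the blue cone sits at roughly (9.7, 2.4) before and (8.1, 0.9) after.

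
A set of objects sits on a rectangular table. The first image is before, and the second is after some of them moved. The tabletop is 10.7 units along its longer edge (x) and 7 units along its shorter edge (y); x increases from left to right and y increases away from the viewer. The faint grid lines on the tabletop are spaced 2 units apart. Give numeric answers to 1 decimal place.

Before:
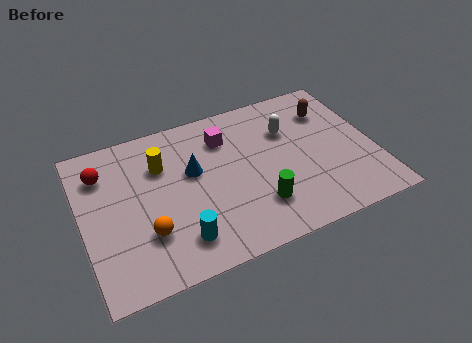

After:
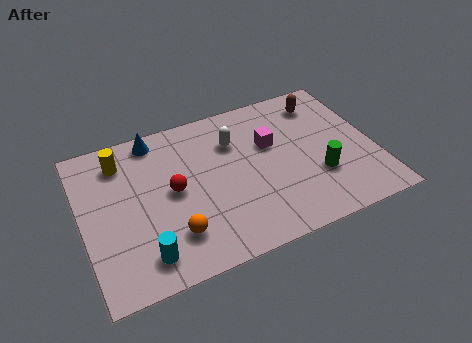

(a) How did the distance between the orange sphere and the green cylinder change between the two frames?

+1.4

The distance was about 4.0 in the first image and 5.4 in the second, so they moved 1.4 units further apart.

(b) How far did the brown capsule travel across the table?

0.5

From (9.3, 5.2) to (9.1, 5.7), the brown capsule covered √(0.2² + 0.5²) ≈ 0.5 units.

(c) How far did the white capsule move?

2.0

The white capsule moved from about (7.7, 4.8) to (5.7, 5.0), a distance of √(2.0² + 0.2²) ≈ 2.0.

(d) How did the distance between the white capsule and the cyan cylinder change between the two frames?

-0.3

Before: roughly 5.6 units apart; after: 5.3. That's 0.3 units closer together.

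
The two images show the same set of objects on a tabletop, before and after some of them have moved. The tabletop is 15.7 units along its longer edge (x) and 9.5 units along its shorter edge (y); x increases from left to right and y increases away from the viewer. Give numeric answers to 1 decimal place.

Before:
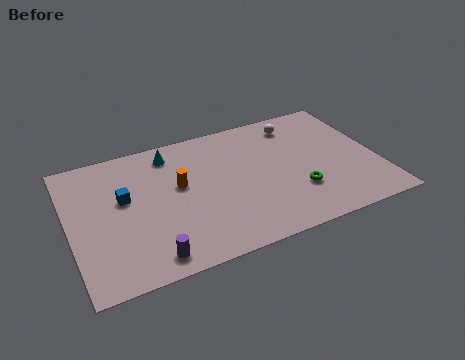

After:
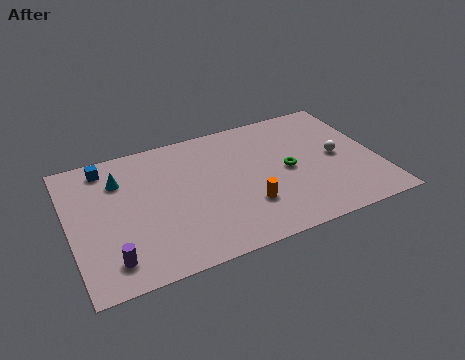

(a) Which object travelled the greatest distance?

the orange cylinder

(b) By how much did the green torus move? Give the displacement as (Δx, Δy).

(-0.3, 1.7)

From the two frames, the green torus sits at roughly (11.4, 2.9) before and (11.1, 4.6) after.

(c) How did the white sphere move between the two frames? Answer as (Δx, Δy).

(1.7, -3.2)

The white sphere was at about (12.0, 7.9) and moved to about (13.7, 4.7).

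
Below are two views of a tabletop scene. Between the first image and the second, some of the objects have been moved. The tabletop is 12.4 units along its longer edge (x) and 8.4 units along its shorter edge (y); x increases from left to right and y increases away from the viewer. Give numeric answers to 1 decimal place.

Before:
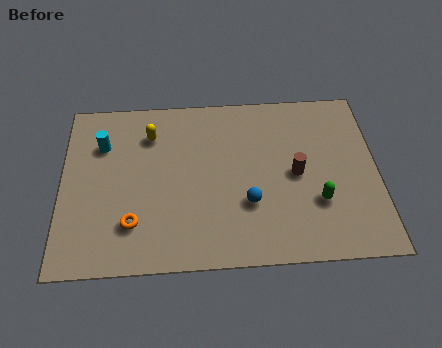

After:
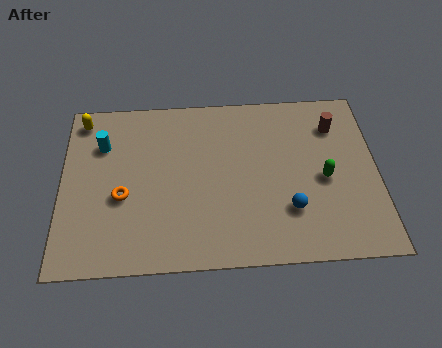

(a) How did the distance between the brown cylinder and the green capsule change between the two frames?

+1.0

Before: roughly 1.6 units apart; after: 2.6. That's 1.0 units further apart.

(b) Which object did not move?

the cyan cylinder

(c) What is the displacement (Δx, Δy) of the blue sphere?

(1.6, -0.4)

The blue sphere started near (7.3, 2.8) and ended near (8.9, 2.4).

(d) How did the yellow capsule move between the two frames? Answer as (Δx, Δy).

(-2.7, 0.9)

The yellow capsule was at about (3.5, 6.4) and moved to about (0.8, 7.3).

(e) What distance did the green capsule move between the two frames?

1.1

From (10.0, 2.7) to (10.3, 3.8), the green capsule covered √(0.3² + 1.1²) ≈ 1.1 units.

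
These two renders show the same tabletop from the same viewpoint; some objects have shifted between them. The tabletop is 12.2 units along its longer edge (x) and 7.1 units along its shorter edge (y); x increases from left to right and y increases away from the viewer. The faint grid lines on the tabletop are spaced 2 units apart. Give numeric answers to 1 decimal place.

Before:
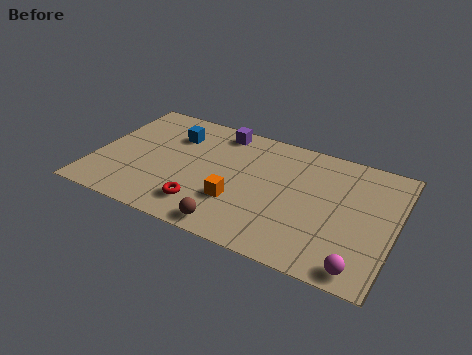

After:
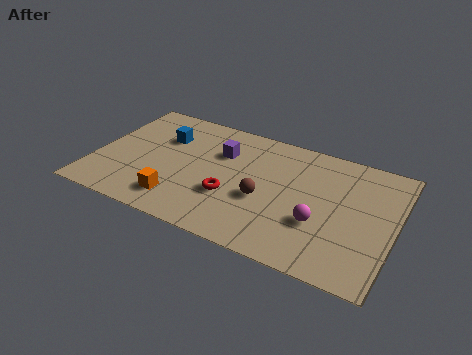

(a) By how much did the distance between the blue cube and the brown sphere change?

-0.5

Before: roughly 5.3 units apart; after: 4.8. That's 0.5 units closer together.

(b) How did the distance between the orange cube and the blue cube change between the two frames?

-0.5

Before: roughly 4.2 units apart; after: 3.7. That's 0.5 units closer together.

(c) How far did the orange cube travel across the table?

2.5

The orange cube moved from about (6.0, 2.3) to (3.7, 1.4), a distance of √(2.3² + 0.9²) ≈ 2.5.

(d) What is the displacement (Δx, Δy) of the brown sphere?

(1.0, 2.1)

The brown sphere was at about (6.0, 0.8) and moved to about (7.0, 2.9).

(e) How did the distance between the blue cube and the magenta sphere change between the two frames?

-2.1

The distance was about 9.2 in the first image and 7.1 in the second, so they moved 2.1 units closer together.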